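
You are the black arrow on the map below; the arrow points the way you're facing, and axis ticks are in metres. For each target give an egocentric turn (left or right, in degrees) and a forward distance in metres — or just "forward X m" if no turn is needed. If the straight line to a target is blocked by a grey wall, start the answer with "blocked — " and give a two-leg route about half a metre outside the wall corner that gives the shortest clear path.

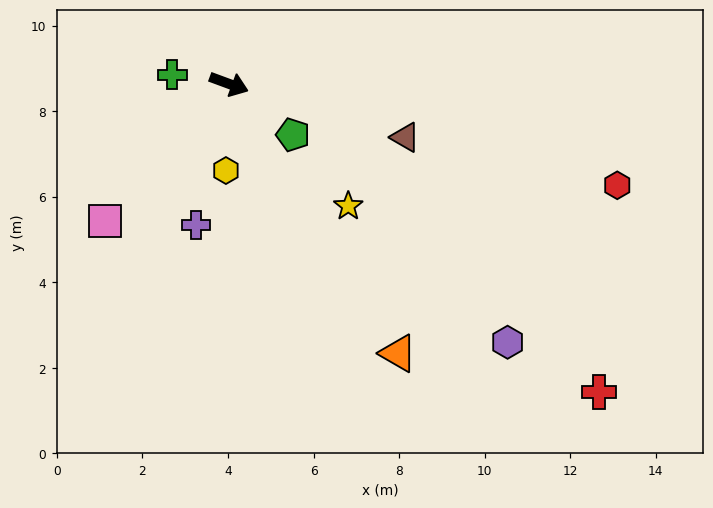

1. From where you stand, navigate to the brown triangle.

turn left 3°, forward 4.3 m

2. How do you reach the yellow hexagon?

turn right 72°, forward 2.0 m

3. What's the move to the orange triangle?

turn right 38°, forward 7.4 m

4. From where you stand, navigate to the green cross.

turn right 169°, forward 1.3 m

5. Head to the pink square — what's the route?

turn right 112°, forward 4.3 m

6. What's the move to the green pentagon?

turn right 18°, forward 1.9 m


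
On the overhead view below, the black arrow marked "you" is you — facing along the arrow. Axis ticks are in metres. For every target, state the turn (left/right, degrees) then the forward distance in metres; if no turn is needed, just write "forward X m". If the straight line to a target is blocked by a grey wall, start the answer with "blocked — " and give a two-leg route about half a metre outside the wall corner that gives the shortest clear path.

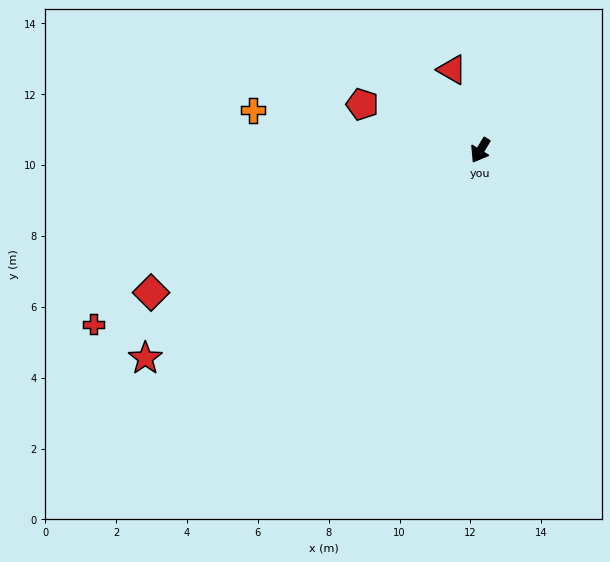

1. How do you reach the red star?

turn right 27°, forward 11.1 m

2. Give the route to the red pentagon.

turn right 80°, forward 3.6 m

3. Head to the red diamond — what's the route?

turn right 35°, forward 10.1 m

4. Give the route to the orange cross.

turn right 69°, forward 6.5 m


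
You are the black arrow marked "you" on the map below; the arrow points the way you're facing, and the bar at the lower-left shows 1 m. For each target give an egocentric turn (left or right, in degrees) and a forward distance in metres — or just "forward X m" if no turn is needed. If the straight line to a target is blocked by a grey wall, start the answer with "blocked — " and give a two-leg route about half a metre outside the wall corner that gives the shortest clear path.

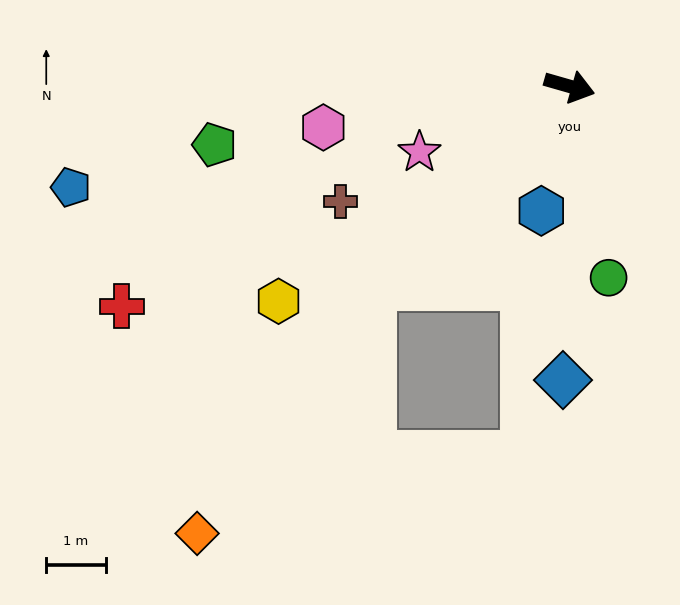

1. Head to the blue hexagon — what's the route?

turn right 87°, forward 2.1 m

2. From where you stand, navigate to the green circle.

turn right 62°, forward 3.3 m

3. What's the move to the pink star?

turn right 140°, forward 2.7 m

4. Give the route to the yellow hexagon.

turn right 128°, forward 6.1 m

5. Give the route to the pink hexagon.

turn right 155°, forward 4.2 m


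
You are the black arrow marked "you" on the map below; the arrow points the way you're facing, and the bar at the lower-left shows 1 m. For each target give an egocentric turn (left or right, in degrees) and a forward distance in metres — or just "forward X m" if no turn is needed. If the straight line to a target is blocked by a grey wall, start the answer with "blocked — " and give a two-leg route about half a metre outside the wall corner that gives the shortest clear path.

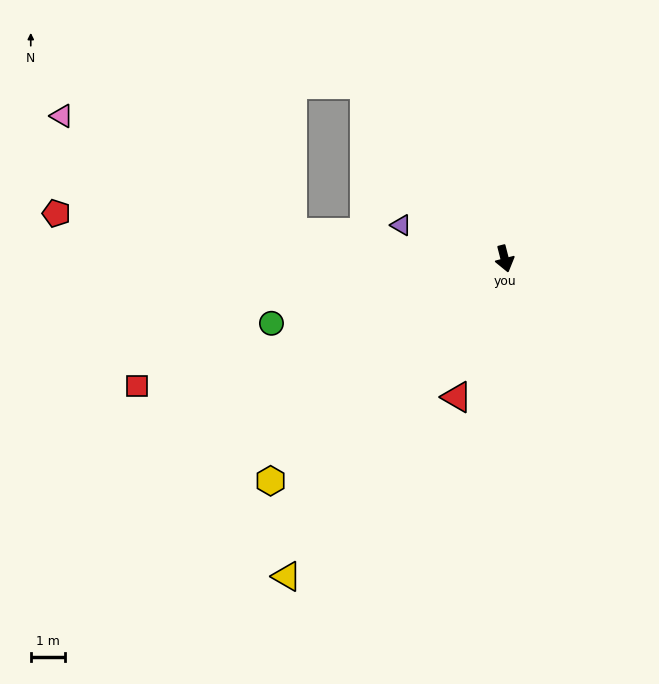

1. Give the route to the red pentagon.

turn right 110°, forward 13.0 m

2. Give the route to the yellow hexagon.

turn right 61°, forward 9.3 m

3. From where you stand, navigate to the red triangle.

turn right 33°, forward 4.2 m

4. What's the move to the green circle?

turn right 89°, forward 7.0 m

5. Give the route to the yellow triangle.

turn right 49°, forward 11.1 m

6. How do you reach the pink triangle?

blocked — turn right 111°, forward 6.2 m, then turn right 20°, forward 7.4 m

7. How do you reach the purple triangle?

turn right 122°, forward 3.1 m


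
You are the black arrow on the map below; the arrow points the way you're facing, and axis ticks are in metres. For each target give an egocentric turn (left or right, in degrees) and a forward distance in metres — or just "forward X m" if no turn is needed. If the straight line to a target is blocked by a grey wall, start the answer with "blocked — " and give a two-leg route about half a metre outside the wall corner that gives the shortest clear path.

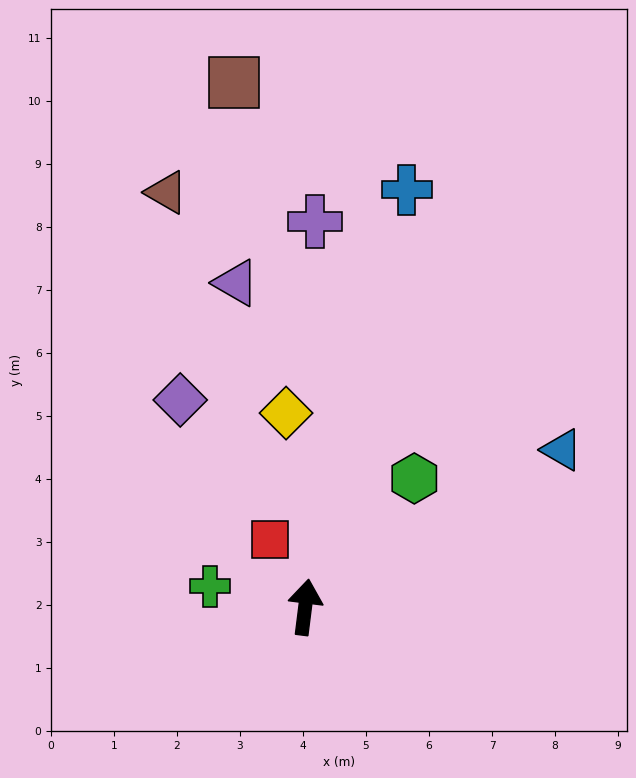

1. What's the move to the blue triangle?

turn right 51°, forward 4.8 m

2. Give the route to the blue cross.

turn right 6°, forward 6.8 m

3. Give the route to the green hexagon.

turn right 33°, forward 2.7 m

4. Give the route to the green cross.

turn left 85°, forward 1.5 m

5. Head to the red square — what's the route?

turn left 35°, forward 1.2 m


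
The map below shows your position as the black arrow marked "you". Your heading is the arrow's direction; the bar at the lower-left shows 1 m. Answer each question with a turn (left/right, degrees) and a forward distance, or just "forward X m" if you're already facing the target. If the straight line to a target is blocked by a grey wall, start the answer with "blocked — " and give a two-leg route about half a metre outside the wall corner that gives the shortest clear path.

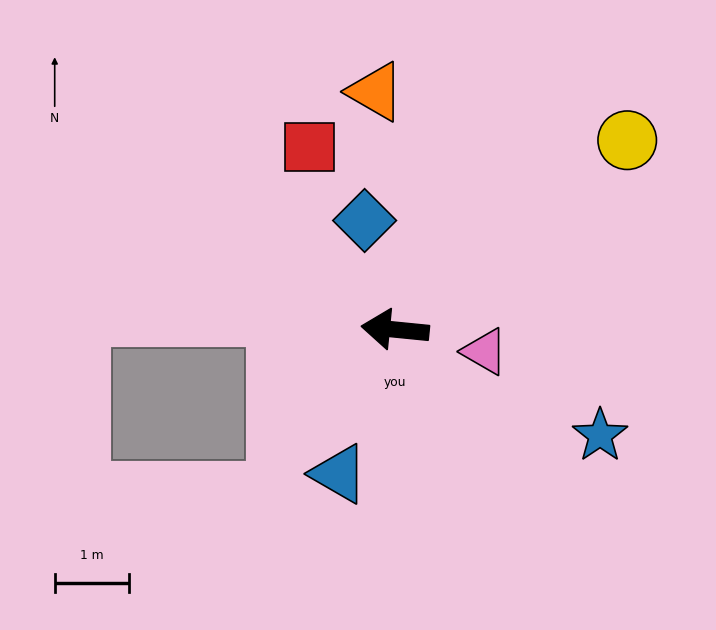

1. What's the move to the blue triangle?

turn left 74°, forward 2.1 m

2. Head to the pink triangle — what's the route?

turn left 172°, forward 1.2 m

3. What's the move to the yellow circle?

turn right 135°, forward 4.0 m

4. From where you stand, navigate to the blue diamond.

turn right 69°, forward 1.5 m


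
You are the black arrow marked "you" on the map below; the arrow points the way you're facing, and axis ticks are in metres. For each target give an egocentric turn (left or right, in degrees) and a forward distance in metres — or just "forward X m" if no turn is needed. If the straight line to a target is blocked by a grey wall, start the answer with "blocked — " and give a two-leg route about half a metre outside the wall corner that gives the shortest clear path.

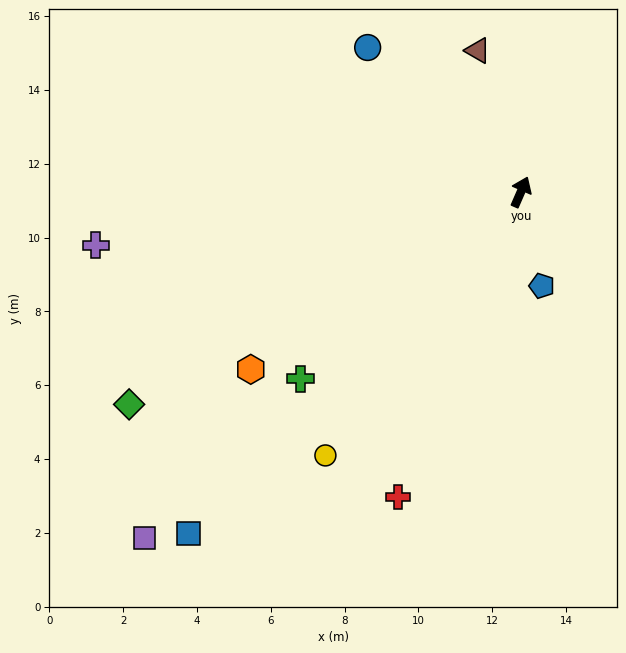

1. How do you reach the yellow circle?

turn left 167°, forward 8.9 m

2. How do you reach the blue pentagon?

turn right 144°, forward 2.6 m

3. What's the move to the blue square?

turn left 159°, forward 12.9 m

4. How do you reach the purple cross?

turn left 121°, forward 11.6 m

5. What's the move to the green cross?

turn left 154°, forward 7.8 m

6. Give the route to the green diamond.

turn left 142°, forward 12.1 m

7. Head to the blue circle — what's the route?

turn left 70°, forward 5.7 m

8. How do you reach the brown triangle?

turn left 41°, forward 4.0 m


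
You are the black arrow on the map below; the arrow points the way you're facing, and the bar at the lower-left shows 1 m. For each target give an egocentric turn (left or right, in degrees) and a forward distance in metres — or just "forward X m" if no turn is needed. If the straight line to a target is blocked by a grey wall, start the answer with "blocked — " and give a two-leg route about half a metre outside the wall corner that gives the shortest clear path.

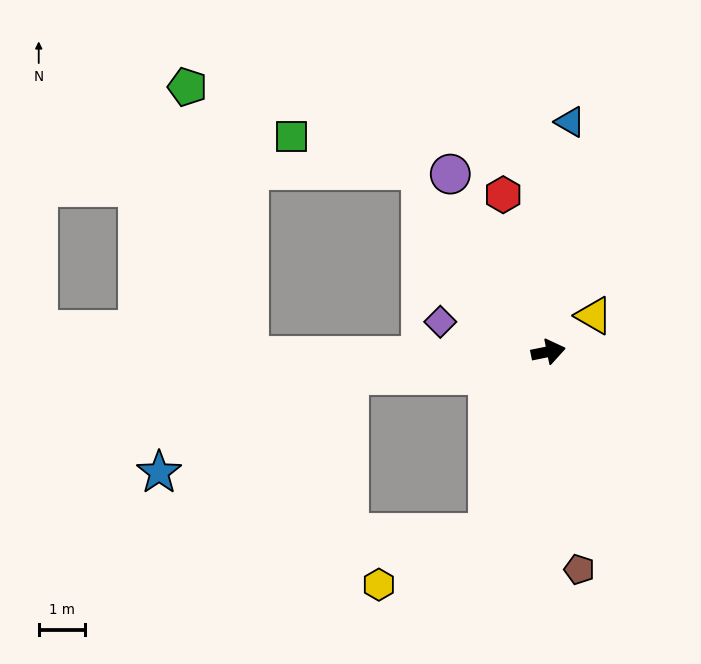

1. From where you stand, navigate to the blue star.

blocked — turn left 175°, forward 4.3 m, then turn left 21°, forward 4.6 m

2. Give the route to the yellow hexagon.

blocked — turn right 120°, forward 4.1 m, then turn right 46°, forward 2.6 m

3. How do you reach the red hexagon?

turn left 95°, forward 3.5 m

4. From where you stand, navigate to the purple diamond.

turn left 153°, forward 2.4 m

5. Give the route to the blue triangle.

turn left 73°, forward 5.0 m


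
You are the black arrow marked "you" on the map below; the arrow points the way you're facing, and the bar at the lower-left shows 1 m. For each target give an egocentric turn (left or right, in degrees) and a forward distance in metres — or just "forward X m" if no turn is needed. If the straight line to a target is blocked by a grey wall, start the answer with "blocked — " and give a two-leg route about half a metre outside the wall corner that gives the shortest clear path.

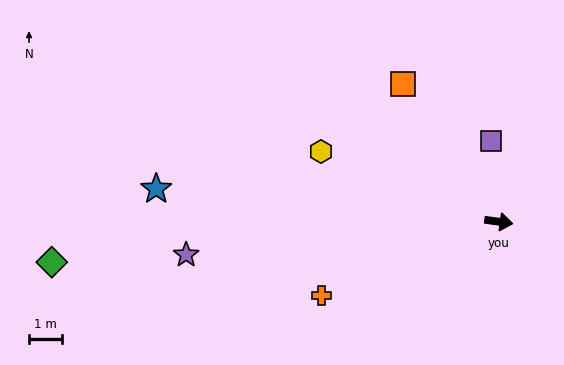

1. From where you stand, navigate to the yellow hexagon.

turn left 166°, forward 5.9 m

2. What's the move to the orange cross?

turn right 150°, forward 5.9 m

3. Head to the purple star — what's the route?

turn right 166°, forward 9.7 m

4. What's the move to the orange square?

turn left 133°, forward 5.2 m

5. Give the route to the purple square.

turn left 103°, forward 2.5 m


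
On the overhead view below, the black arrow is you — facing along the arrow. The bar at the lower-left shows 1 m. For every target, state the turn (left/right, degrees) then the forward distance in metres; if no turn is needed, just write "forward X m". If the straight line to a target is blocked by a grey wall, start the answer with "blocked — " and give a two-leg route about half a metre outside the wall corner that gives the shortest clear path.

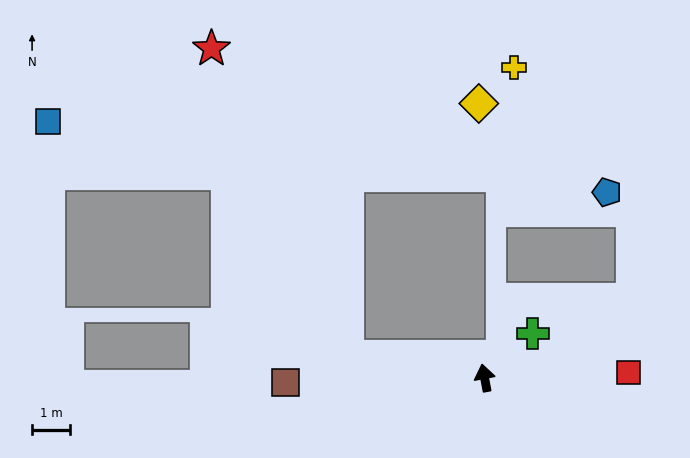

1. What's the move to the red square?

turn right 99°, forward 3.8 m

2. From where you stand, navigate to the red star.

blocked — turn left 70°, forward 3.7 m, then turn right 57°, forward 8.9 m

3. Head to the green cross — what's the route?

turn right 58°, forward 1.7 m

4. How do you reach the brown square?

turn left 81°, forward 5.3 m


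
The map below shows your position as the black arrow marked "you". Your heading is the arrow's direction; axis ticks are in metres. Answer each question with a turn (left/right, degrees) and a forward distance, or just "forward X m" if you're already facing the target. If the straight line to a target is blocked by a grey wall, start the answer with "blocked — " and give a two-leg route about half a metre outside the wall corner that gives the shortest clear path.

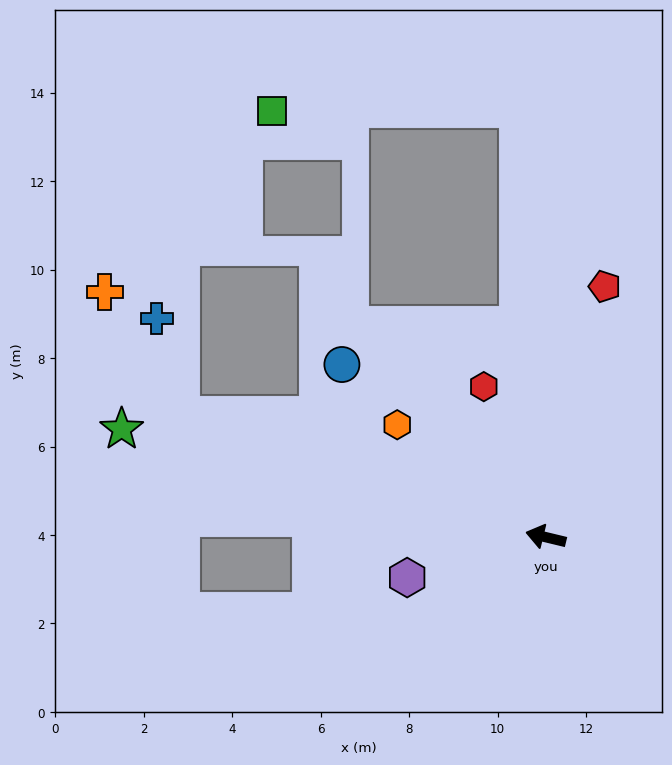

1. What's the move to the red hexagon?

turn right 54°, forward 3.7 m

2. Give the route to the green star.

forward 9.9 m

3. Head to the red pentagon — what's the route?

turn right 90°, forward 5.8 m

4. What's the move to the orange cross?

blocked — turn right 5°, forward 8.7 m, then turn right 39°, forward 3.3 m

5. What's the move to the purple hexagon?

turn left 30°, forward 3.3 m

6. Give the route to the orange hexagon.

turn right 24°, forward 4.2 m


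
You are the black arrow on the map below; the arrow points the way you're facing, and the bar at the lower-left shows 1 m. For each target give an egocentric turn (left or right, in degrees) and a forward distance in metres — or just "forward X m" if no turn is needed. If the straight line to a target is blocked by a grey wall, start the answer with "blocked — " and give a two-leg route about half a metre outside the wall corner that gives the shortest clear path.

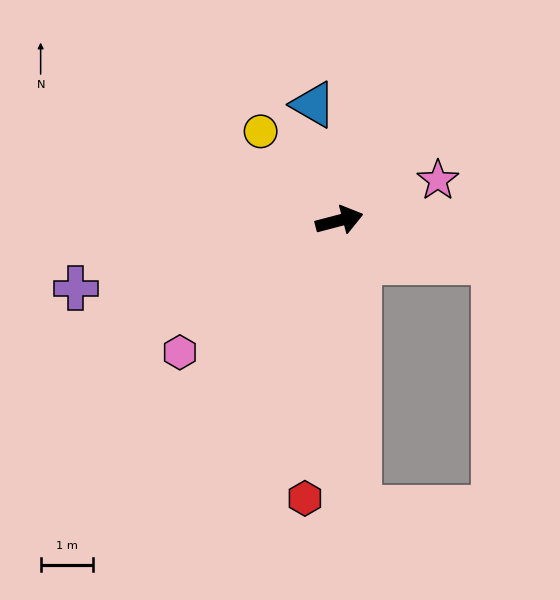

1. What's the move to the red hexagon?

turn right 112°, forward 5.3 m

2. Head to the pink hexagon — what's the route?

turn right 155°, forward 3.9 m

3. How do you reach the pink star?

turn left 7°, forward 2.0 m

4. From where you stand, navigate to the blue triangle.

turn left 88°, forward 2.3 m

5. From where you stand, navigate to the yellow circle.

turn left 117°, forward 2.3 m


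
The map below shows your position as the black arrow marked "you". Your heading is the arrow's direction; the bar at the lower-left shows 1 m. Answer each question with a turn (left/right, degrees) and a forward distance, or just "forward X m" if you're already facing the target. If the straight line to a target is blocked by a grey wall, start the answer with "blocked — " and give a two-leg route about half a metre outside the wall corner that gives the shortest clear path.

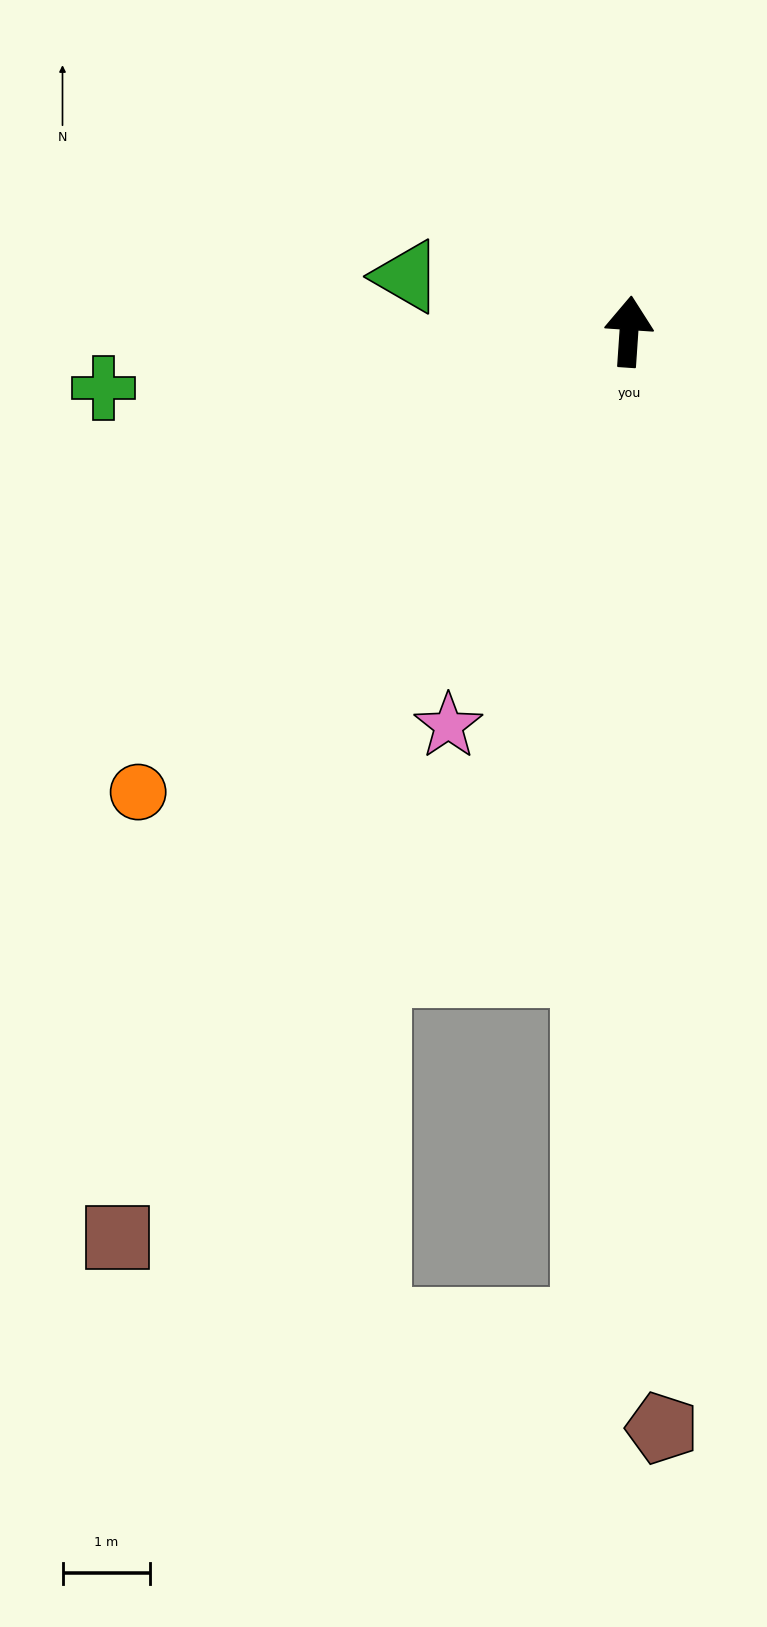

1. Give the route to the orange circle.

turn left 137°, forward 7.7 m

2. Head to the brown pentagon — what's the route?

turn right 174°, forward 12.6 m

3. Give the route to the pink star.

turn left 159°, forward 5.0 m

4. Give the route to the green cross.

turn left 100°, forward 6.1 m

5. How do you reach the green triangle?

turn left 80°, forward 2.6 m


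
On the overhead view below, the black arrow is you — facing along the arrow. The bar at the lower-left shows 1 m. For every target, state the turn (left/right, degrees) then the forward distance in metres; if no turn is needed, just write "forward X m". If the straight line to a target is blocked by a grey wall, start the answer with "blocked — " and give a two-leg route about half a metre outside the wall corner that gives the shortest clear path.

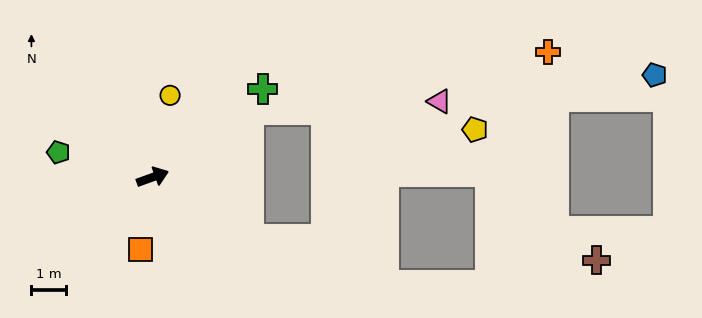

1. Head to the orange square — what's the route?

turn right 119°, forward 2.1 m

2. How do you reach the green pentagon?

turn left 145°, forward 2.8 m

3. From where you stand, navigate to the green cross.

turn left 19°, forward 4.1 m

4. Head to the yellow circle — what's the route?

turn left 58°, forward 2.4 m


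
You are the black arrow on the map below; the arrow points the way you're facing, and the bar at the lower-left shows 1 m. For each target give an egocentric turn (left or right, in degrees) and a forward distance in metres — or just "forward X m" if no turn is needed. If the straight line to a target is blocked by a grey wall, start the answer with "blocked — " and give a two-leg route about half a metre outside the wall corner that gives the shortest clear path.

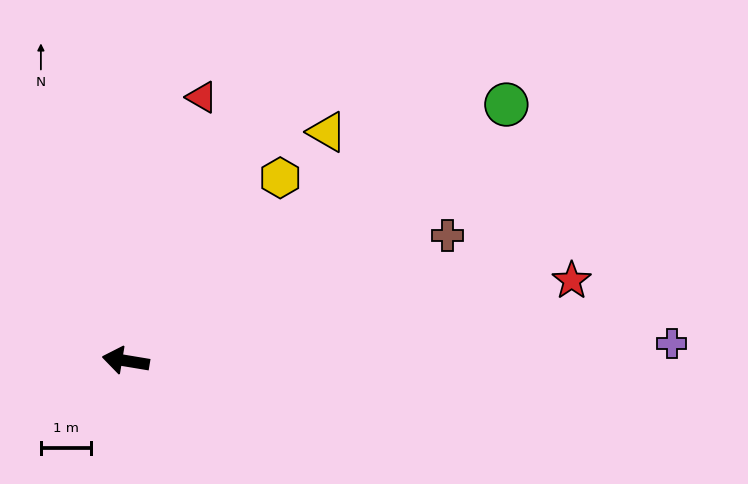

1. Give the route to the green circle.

turn right 137°, forward 9.1 m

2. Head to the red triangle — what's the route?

turn right 97°, forward 5.5 m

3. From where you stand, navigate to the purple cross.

turn right 169°, forward 10.9 m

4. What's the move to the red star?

turn right 160°, forward 9.0 m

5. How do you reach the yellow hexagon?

turn right 121°, forward 4.8 m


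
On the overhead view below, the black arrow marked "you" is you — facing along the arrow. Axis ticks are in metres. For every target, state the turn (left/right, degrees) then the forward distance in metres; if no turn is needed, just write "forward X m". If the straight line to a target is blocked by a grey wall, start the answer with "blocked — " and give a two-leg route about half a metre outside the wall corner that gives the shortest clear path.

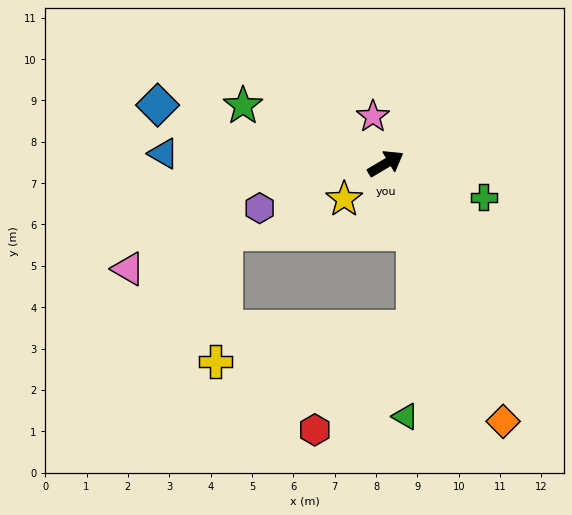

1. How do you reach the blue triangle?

turn left 147°, forward 5.4 m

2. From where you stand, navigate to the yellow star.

turn right 170°, forward 1.3 m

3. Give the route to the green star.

turn left 127°, forward 3.7 m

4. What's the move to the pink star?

turn left 75°, forward 1.2 m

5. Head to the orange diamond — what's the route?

turn right 96°, forward 6.8 m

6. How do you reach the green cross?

turn right 50°, forward 2.5 m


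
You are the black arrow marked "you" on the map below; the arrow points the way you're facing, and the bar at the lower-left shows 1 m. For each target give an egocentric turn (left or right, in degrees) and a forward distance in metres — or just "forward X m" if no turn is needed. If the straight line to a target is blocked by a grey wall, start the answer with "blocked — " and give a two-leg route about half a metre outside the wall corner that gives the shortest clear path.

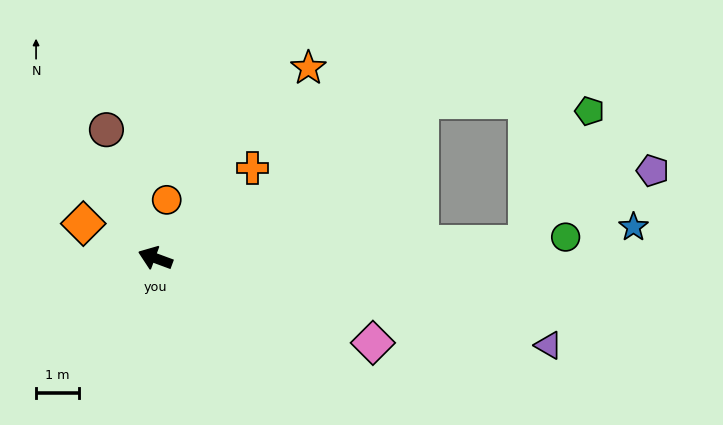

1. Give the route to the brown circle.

turn right 49°, forward 3.2 m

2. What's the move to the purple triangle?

turn right 172°, forward 9.4 m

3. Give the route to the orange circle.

turn right 81°, forward 1.4 m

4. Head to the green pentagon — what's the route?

blocked — turn right 157°, forward 8.6 m, then turn left 62°, forward 3.4 m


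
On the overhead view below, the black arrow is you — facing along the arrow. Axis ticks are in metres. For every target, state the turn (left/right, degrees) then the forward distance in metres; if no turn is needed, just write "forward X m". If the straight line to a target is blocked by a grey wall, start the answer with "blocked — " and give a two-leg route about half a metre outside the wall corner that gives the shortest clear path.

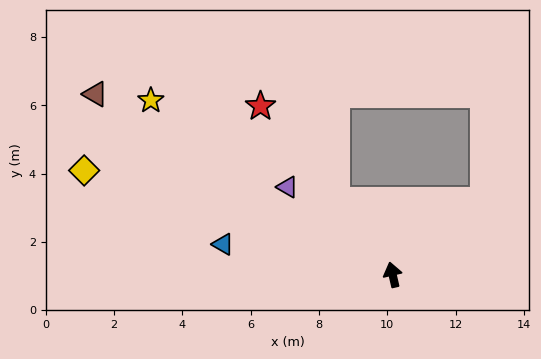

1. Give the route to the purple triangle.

turn left 37°, forward 4.0 m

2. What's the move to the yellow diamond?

turn left 58°, forward 9.5 m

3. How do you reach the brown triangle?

turn left 46°, forward 10.2 m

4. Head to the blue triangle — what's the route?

turn left 67°, forward 5.0 m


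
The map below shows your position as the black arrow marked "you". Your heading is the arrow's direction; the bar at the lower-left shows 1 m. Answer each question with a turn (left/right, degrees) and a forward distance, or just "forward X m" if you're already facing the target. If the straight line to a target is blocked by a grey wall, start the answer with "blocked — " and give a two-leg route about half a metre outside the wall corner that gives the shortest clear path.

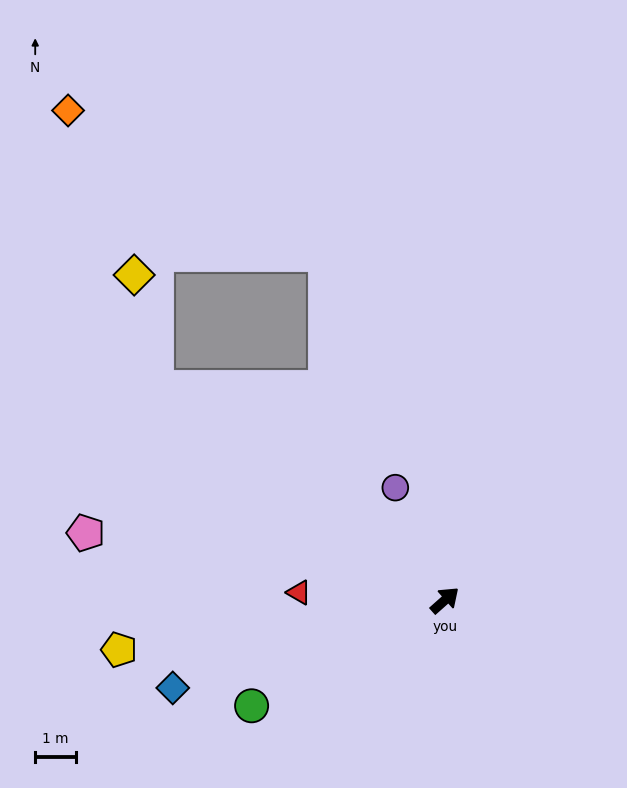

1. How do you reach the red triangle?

turn left 135°, forward 3.6 m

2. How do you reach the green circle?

turn left 167°, forward 5.5 m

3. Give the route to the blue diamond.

turn left 156°, forward 7.1 m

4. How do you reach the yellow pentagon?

turn left 147°, forward 8.2 m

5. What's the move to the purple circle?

turn left 72°, forward 3.0 m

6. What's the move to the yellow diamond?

blocked — turn left 102°, forward 8.9 m, then turn right 42°, forward 2.8 m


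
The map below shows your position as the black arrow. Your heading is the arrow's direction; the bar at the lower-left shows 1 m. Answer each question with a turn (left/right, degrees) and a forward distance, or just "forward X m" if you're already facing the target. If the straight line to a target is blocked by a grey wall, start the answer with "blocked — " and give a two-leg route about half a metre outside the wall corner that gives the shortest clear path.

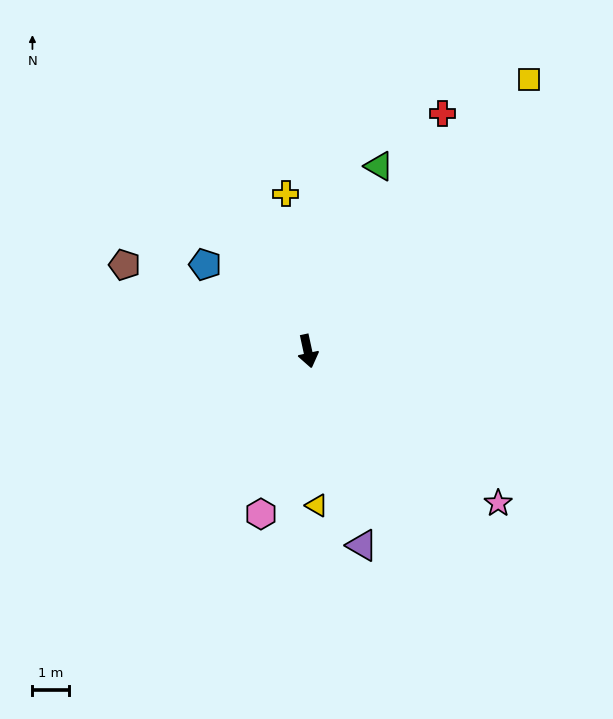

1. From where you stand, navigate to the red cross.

turn left 138°, forward 7.5 m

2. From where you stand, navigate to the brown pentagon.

turn right 127°, forward 5.5 m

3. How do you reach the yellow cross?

turn left 176°, forward 4.3 m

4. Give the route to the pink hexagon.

turn right 28°, forward 4.6 m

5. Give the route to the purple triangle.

turn left 3°, forward 5.5 m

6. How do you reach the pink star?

turn left 39°, forward 6.7 m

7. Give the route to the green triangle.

turn left 147°, forward 5.4 m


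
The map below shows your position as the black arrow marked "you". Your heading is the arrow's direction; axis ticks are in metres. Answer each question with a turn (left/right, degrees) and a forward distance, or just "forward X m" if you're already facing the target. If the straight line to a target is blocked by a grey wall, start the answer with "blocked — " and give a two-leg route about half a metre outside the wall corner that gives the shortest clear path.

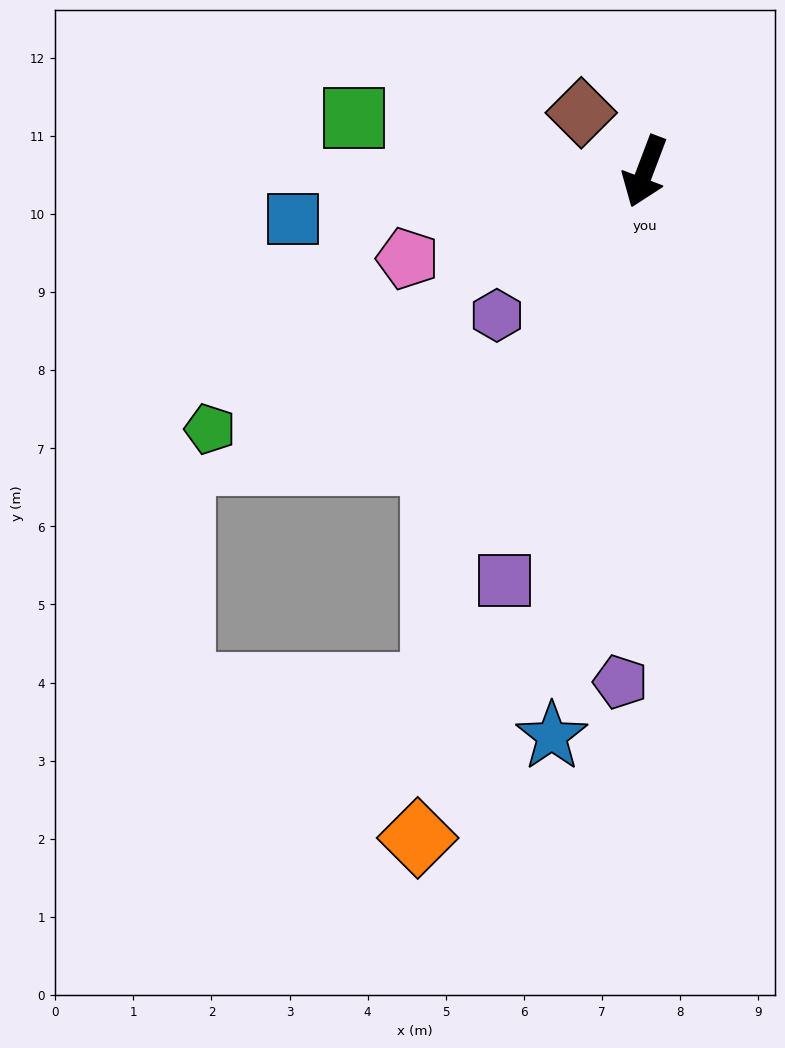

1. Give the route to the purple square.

forward 5.5 m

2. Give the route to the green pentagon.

turn right 39°, forward 6.5 m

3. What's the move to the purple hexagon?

turn right 25°, forward 2.6 m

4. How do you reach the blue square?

turn right 62°, forward 4.5 m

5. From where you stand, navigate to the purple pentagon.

turn left 18°, forward 6.5 m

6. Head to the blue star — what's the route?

turn left 11°, forward 7.3 m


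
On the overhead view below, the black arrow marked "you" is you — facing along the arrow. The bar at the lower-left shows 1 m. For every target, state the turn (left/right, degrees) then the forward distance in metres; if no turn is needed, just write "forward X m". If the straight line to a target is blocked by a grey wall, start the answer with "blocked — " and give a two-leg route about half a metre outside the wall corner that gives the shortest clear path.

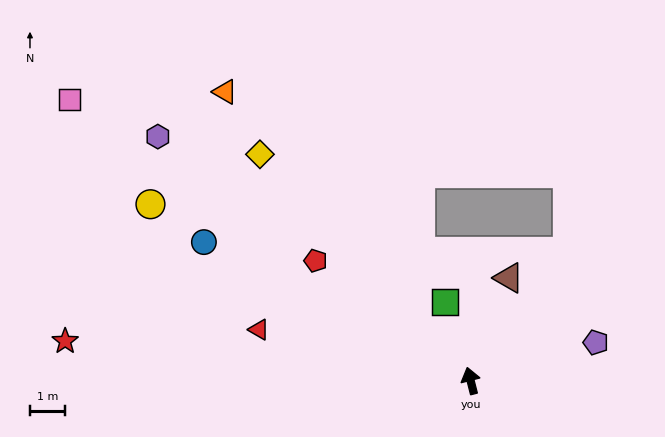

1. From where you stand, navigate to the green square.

turn left 4°, forward 2.3 m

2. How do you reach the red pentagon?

turn left 38°, forward 5.6 m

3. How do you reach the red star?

turn left 70°, forward 11.6 m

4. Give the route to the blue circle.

turn left 48°, forward 8.6 m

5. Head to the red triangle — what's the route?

turn left 62°, forward 6.2 m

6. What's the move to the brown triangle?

turn right 35°, forward 3.1 m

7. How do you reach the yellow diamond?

turn left 29°, forward 8.8 m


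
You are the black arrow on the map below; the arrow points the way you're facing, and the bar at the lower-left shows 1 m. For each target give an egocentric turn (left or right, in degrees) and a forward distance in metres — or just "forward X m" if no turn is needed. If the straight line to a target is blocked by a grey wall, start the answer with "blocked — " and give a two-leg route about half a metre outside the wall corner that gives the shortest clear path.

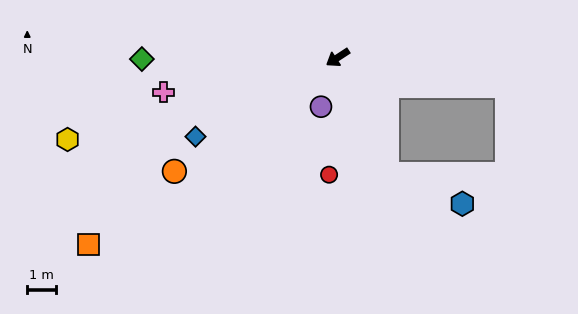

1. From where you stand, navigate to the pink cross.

turn right 22°, forward 6.3 m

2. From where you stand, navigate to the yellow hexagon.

turn right 16°, forward 10.0 m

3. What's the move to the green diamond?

turn right 33°, forward 6.9 m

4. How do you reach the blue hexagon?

blocked — turn left 80°, forward 4.4 m, then turn left 45°, forward 2.8 m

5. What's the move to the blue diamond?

turn right 4°, forward 5.7 m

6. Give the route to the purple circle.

turn left 38°, forward 1.8 m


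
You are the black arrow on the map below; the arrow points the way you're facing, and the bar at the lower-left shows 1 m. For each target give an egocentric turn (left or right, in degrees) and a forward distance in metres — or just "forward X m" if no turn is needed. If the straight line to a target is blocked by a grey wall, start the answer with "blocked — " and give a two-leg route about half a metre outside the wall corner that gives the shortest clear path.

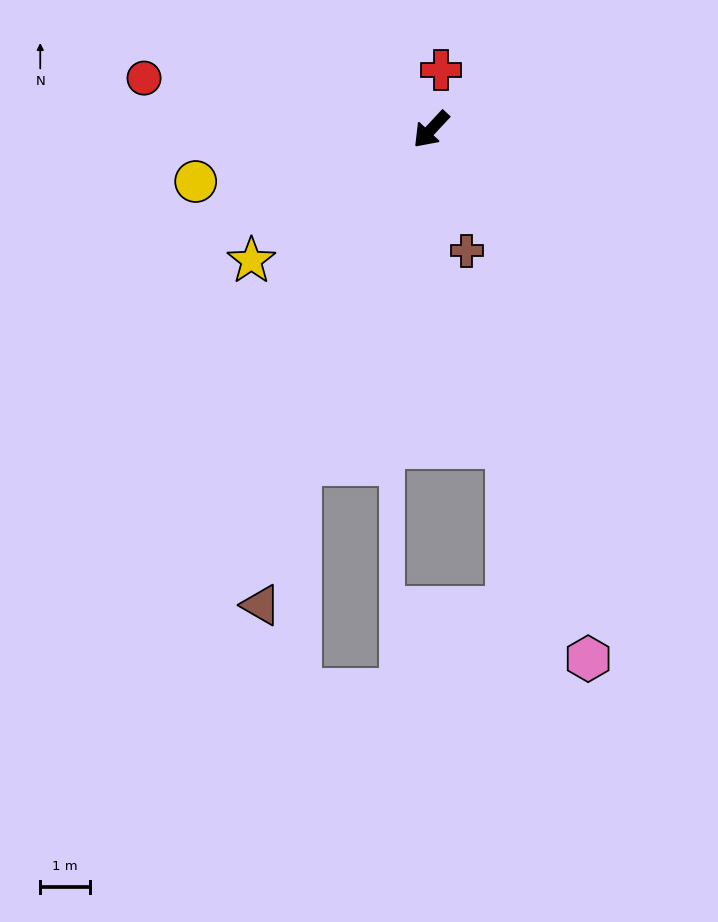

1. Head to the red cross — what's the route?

turn right 146°, forward 1.2 m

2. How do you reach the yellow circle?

turn right 34°, forward 4.9 m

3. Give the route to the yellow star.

turn right 11°, forward 4.5 m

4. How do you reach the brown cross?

turn left 59°, forward 2.6 m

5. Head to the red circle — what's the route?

turn right 57°, forward 5.9 m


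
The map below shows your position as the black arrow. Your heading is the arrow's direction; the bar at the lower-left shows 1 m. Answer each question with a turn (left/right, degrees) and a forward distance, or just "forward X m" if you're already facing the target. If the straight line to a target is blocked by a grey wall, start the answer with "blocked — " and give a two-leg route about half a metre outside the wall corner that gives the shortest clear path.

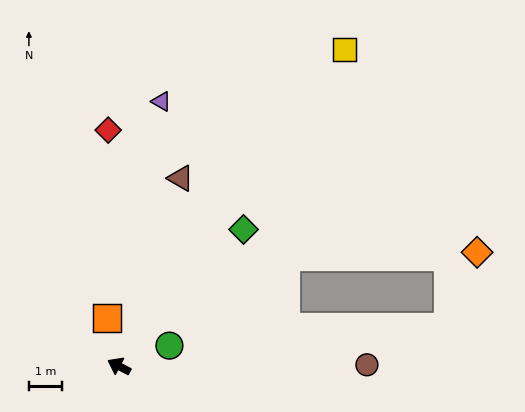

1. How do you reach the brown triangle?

turn right 81°, forward 5.9 m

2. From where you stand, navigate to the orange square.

turn right 48°, forward 1.5 m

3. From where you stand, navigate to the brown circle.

turn right 152°, forward 7.4 m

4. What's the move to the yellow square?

turn right 98°, forward 11.7 m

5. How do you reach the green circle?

turn right 130°, forward 1.6 m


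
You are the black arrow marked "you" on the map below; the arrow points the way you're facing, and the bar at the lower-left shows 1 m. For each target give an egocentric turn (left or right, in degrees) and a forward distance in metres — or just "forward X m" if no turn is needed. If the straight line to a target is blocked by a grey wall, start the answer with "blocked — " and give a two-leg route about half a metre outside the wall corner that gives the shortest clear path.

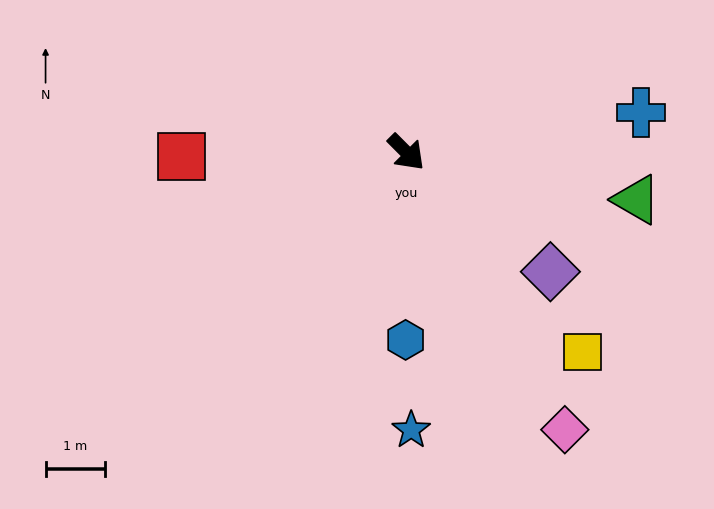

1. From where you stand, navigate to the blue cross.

turn left 55°, forward 4.0 m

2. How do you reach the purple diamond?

turn left 5°, forward 3.2 m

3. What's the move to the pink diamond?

turn right 15°, forward 5.4 m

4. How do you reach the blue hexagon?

turn right 45°, forward 3.2 m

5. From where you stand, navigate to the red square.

turn right 134°, forward 3.8 m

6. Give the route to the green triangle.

turn left 33°, forward 4.0 m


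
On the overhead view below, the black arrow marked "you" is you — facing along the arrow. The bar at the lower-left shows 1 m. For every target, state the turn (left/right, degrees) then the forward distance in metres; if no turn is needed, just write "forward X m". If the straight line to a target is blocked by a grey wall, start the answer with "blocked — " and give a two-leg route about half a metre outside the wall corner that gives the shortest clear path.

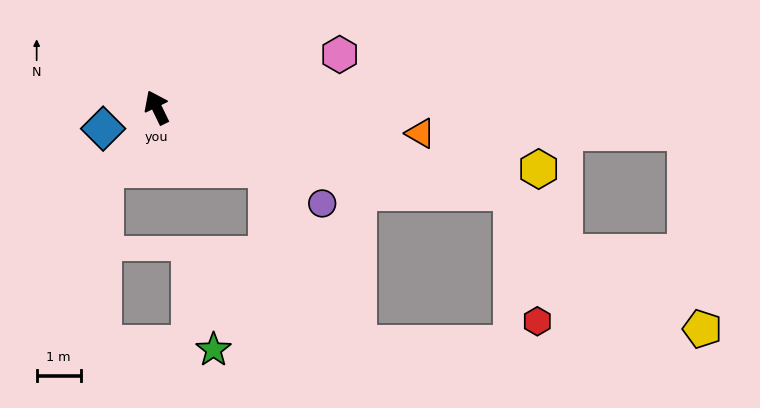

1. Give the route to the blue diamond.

turn left 86°, forward 1.3 m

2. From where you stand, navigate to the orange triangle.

turn right 121°, forward 6.0 m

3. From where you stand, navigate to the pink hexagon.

turn right 100°, forward 4.3 m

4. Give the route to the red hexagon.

blocked — turn right 129°, forward 8.3 m, then turn right 66°, forward 3.0 m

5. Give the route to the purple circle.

turn right 146°, forward 4.3 m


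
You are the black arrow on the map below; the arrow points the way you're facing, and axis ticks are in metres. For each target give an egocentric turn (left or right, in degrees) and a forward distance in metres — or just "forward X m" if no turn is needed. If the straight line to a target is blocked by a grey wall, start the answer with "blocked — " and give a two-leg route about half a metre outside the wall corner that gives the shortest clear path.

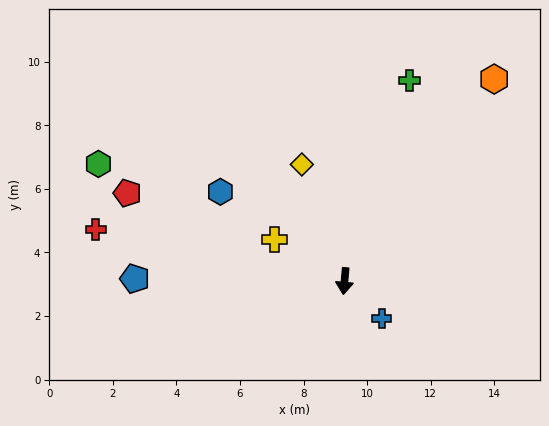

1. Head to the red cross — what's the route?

turn right 97°, forward 8.0 m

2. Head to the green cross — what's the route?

turn left 167°, forward 6.6 m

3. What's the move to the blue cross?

turn left 50°, forward 1.7 m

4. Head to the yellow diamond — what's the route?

turn right 155°, forward 3.9 m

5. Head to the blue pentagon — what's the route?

turn right 86°, forward 6.6 m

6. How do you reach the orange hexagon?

turn left 149°, forward 7.9 m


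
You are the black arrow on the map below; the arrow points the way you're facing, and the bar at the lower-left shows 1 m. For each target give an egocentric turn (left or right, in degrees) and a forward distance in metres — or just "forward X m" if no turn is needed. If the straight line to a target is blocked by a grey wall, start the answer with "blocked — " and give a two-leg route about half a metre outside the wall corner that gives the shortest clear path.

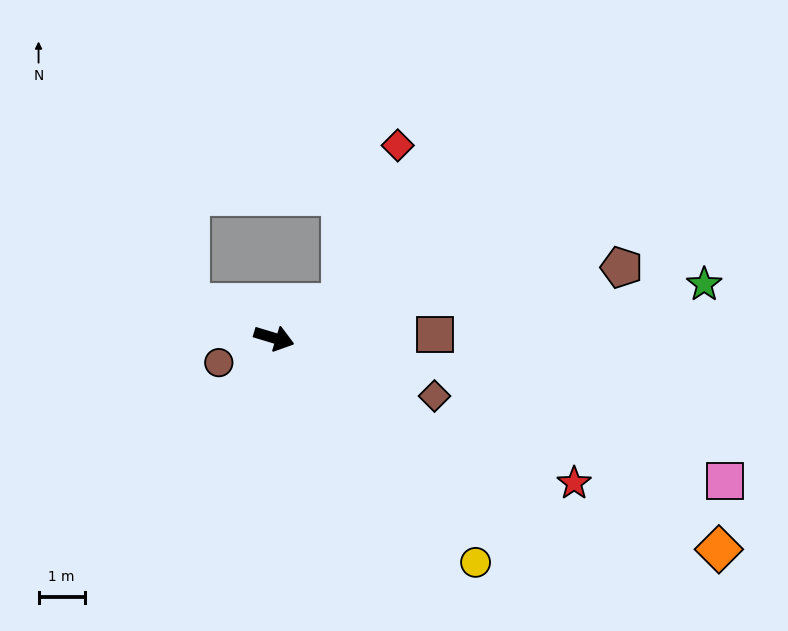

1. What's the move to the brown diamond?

turn right 3°, forward 3.7 m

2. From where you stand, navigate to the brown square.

turn left 18°, forward 3.5 m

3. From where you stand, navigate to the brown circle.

turn right 139°, forward 1.3 m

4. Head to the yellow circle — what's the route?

turn right 31°, forward 6.6 m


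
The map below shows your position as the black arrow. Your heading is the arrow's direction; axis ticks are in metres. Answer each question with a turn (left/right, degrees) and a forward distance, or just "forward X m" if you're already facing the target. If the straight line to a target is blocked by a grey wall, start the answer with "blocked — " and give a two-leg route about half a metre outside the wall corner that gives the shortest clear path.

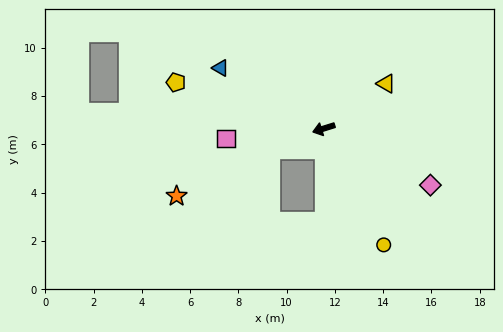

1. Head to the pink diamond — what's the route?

turn left 135°, forward 5.0 m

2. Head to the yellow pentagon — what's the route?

turn right 35°, forward 6.4 m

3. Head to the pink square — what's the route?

turn right 12°, forward 4.1 m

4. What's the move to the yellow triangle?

turn right 162°, forward 3.2 m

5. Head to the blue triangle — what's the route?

turn right 48°, forward 5.0 m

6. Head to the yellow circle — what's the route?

turn left 100°, forward 5.4 m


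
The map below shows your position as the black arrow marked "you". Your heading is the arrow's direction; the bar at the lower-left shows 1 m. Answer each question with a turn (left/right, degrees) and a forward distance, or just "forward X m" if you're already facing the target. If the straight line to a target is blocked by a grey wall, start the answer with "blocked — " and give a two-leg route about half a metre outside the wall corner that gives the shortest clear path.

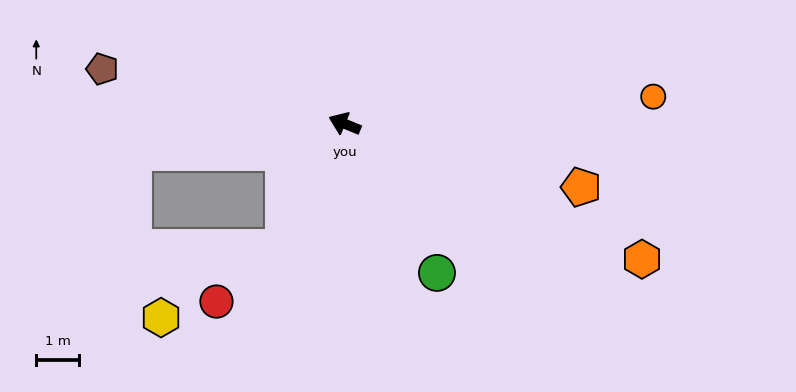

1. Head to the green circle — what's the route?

turn left 144°, forward 4.1 m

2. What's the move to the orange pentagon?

turn right 173°, forward 5.7 m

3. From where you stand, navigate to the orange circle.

turn right 153°, forward 7.3 m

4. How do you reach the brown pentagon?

turn left 10°, forward 5.8 m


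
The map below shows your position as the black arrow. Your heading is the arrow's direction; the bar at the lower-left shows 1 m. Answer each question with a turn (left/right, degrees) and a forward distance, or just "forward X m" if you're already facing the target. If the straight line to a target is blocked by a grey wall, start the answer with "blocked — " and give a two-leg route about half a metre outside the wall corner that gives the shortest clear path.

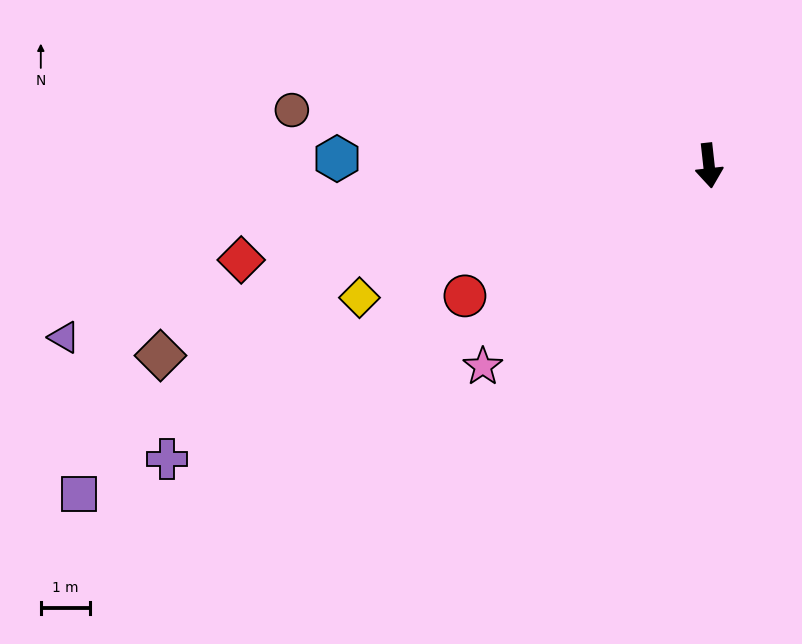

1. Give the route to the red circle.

turn right 68°, forward 5.6 m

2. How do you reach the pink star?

turn right 55°, forward 6.1 m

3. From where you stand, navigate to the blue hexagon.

turn right 97°, forward 7.5 m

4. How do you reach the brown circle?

turn right 104°, forward 8.5 m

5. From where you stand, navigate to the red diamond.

turn right 85°, forward 9.6 m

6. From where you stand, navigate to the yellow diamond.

turn right 76°, forward 7.5 m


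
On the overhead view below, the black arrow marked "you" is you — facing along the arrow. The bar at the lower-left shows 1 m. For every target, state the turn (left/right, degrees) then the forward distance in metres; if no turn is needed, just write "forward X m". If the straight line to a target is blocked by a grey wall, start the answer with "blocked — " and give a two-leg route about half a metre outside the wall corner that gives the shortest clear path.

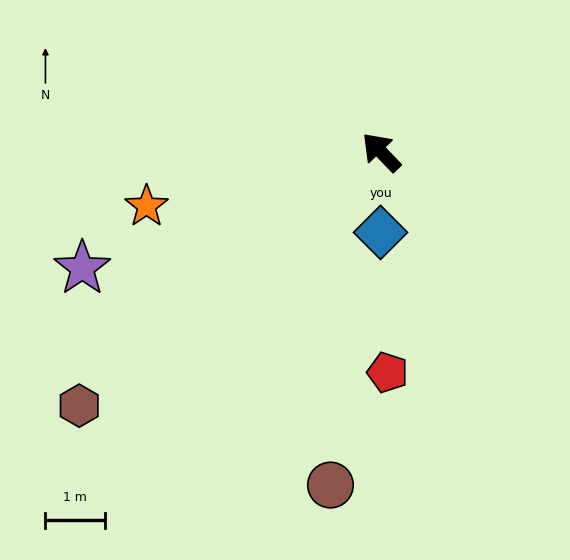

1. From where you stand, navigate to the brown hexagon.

turn left 86°, forward 6.7 m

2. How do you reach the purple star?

turn left 67°, forward 5.4 m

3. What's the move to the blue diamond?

turn left 136°, forward 1.4 m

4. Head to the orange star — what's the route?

turn left 59°, forward 4.1 m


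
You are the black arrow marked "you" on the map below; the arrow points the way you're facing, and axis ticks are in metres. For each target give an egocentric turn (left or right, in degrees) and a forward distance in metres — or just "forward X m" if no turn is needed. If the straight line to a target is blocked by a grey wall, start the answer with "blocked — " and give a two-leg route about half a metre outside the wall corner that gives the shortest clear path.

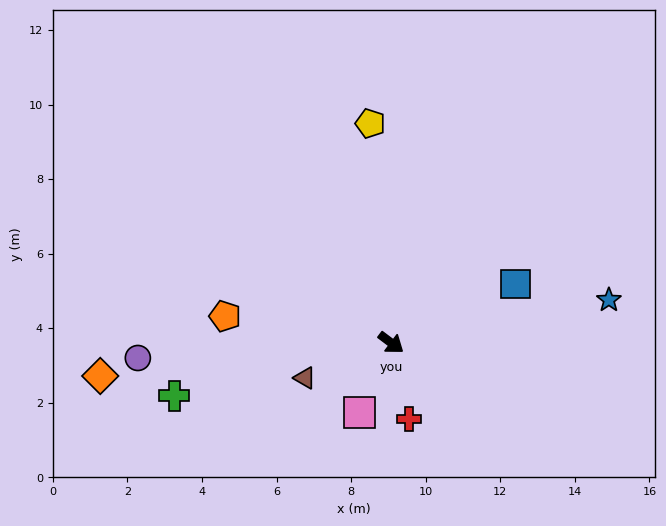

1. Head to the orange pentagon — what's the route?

turn right 152°, forward 4.5 m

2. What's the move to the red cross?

turn right 40°, forward 2.1 m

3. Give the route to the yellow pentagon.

turn left 132°, forward 5.9 m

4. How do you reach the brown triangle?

turn right 121°, forward 2.5 m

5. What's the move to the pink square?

turn right 77°, forward 2.0 m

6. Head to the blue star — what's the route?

turn left 48°, forward 6.0 m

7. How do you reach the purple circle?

turn right 140°, forward 6.8 m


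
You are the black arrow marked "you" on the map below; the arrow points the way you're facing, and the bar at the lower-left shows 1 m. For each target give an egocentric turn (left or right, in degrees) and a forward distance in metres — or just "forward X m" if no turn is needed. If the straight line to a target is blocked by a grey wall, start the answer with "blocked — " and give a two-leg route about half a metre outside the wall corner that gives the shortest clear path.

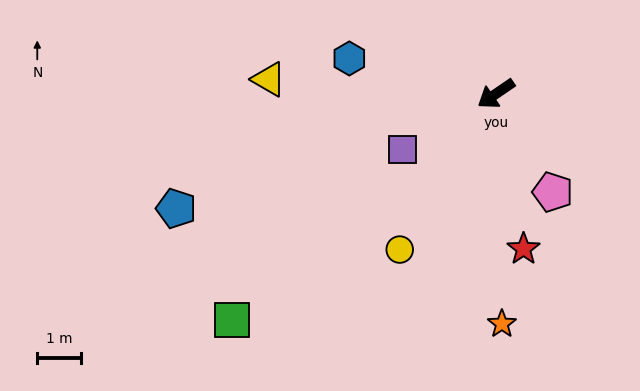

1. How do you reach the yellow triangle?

turn right 38°, forward 5.2 m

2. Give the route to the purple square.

turn right 4°, forward 2.5 m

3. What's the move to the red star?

turn left 66°, forward 3.6 m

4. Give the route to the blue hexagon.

turn right 48°, forward 3.5 m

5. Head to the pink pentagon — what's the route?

turn left 86°, forward 2.6 m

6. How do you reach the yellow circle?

turn left 24°, forward 4.2 m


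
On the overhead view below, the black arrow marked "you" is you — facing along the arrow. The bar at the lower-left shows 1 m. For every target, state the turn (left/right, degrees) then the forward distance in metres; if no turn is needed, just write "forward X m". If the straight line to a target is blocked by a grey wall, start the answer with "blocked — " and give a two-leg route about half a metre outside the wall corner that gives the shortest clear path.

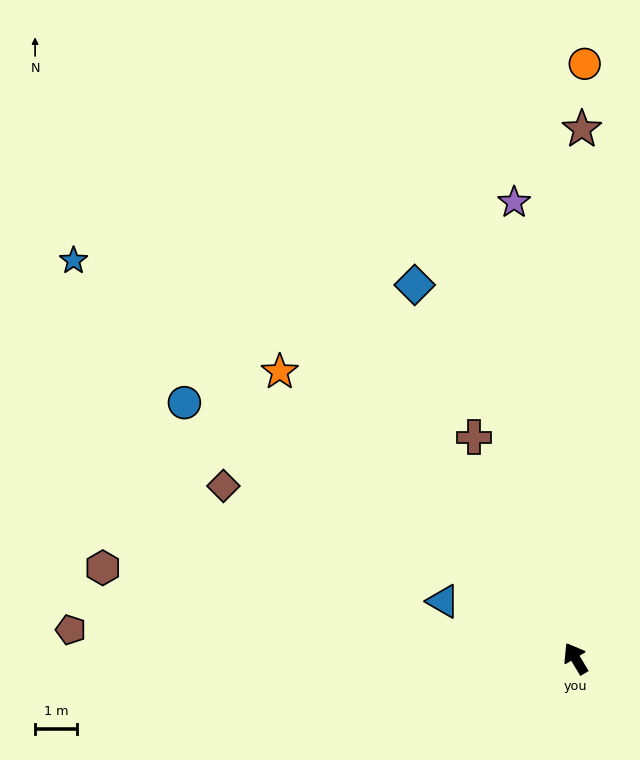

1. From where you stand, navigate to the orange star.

turn left 15°, forward 9.9 m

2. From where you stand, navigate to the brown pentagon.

turn left 56°, forward 12.2 m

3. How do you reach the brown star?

turn right 32°, forward 12.8 m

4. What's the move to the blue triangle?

turn left 36°, forward 3.5 m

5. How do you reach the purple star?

turn right 23°, forward 11.1 m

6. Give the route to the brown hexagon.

turn left 48°, forward 11.6 m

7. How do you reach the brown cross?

turn right 6°, forward 5.9 m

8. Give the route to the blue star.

turn left 21°, forward 15.4 m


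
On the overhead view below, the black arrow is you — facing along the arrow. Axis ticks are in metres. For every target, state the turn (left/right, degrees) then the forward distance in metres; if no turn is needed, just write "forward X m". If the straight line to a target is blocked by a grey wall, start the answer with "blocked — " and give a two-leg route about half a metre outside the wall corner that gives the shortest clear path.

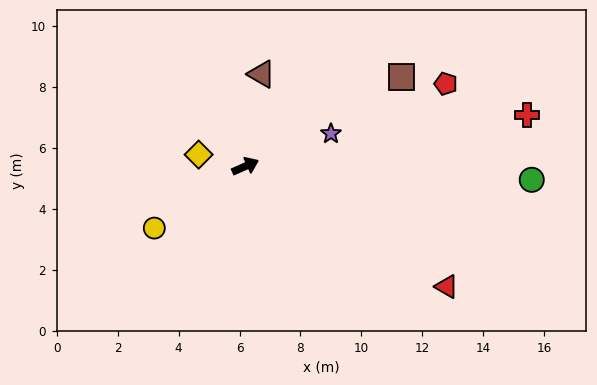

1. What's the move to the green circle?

turn right 27°, forward 9.4 m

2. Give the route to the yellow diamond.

turn left 142°, forward 1.6 m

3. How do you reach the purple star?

turn right 3°, forward 3.0 m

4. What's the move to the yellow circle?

turn right 170°, forward 3.6 m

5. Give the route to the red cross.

turn right 14°, forward 9.4 m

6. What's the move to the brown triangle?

turn left 56°, forward 3.1 m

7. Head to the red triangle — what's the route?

turn right 55°, forward 7.7 m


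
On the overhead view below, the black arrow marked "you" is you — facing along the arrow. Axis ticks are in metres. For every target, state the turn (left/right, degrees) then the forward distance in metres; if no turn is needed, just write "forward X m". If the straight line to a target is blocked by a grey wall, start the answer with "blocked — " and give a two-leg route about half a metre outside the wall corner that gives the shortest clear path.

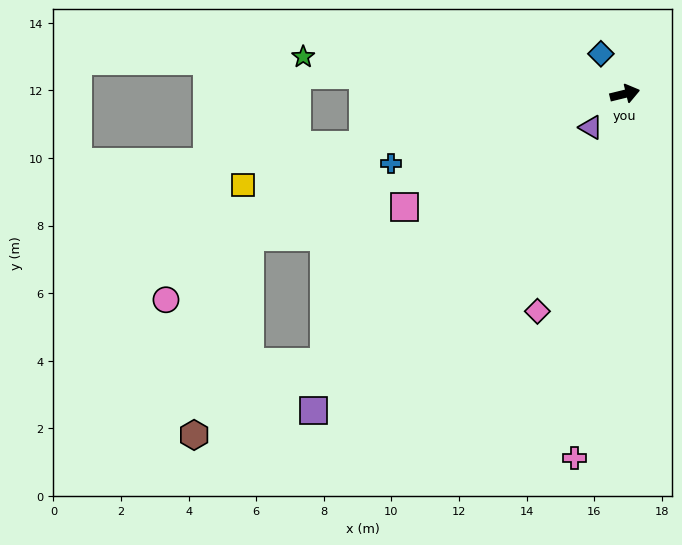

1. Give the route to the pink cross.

turn right 112°, forward 10.9 m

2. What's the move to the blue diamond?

turn left 107°, forward 1.4 m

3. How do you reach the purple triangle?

turn right 149°, forward 1.4 m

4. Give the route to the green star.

turn left 160°, forward 9.6 m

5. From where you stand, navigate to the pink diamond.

turn right 126°, forward 6.9 m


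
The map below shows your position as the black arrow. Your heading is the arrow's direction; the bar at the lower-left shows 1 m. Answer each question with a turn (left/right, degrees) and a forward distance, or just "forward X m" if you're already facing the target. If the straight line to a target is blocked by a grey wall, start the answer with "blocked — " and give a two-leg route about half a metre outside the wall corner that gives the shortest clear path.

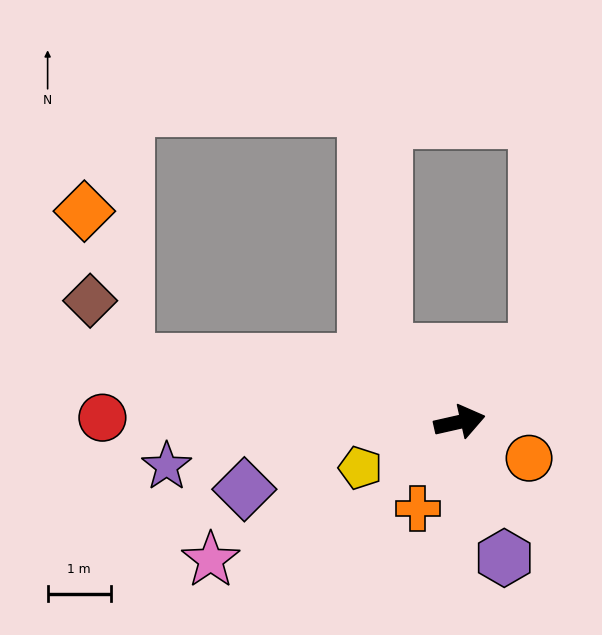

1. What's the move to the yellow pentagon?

turn right 168°, forward 1.7 m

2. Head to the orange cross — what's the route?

turn right 128°, forward 1.5 m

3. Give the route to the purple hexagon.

turn right 85°, forward 2.3 m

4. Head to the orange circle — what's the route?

turn right 40°, forward 1.2 m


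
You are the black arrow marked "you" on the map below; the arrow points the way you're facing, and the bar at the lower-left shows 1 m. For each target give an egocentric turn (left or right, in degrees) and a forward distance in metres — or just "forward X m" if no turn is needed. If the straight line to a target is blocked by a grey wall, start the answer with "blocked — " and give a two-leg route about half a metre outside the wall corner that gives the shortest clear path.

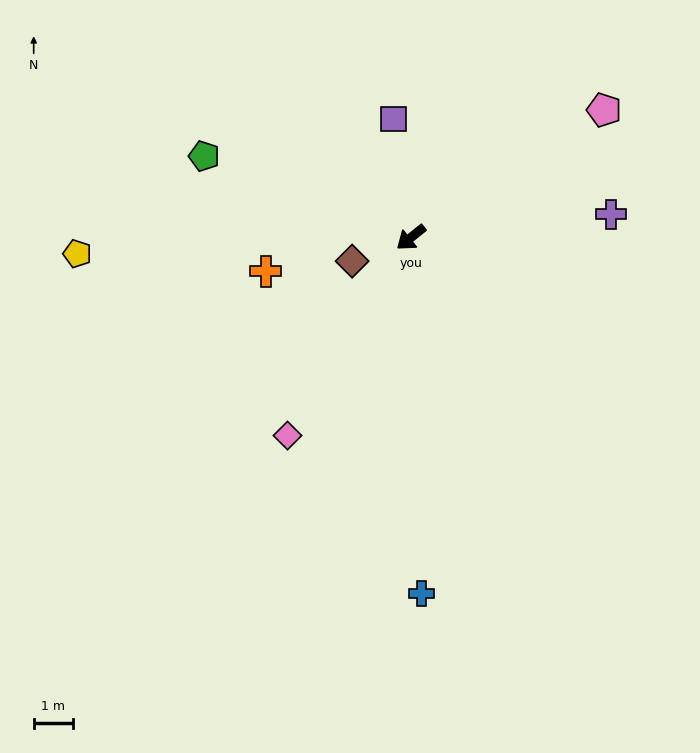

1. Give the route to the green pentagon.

turn right 60°, forward 5.6 m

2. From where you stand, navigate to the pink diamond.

turn left 19°, forward 5.9 m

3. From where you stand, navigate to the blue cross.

turn left 53°, forward 9.0 m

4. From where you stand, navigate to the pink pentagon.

turn left 175°, forward 5.9 m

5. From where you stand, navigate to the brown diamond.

turn right 17°, forward 1.6 m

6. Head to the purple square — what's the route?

turn right 120°, forward 3.0 m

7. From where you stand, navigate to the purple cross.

turn left 148°, forward 5.1 m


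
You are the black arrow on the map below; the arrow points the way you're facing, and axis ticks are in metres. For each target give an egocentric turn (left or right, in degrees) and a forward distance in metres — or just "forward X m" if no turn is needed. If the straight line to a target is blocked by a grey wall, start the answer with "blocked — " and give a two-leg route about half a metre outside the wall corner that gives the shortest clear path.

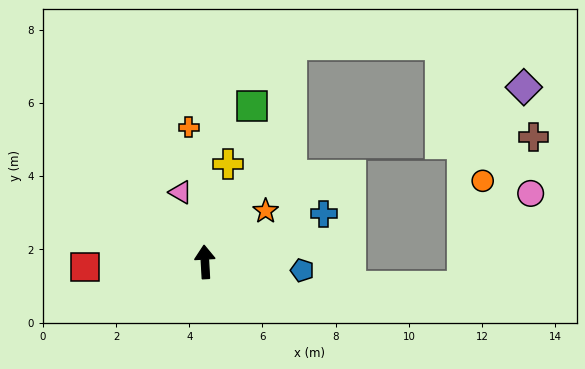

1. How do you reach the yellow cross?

turn right 17°, forward 2.7 m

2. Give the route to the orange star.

turn right 53°, forward 2.2 m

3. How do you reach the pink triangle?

turn left 16°, forward 2.0 m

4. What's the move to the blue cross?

turn right 71°, forward 3.5 m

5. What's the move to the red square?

turn left 89°, forward 3.3 m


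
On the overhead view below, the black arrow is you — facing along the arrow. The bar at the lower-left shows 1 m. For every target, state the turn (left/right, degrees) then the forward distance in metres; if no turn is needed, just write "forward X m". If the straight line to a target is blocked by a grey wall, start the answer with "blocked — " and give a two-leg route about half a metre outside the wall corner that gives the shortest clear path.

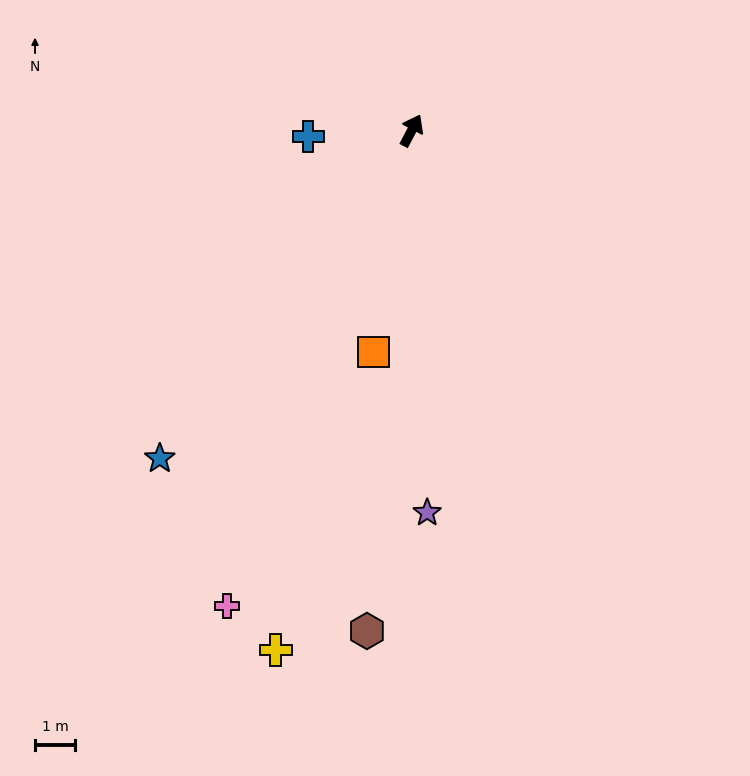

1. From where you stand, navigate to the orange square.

turn right 162°, forward 5.6 m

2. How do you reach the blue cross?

turn left 121°, forward 2.6 m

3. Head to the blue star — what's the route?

turn left 170°, forward 10.4 m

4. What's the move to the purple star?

turn right 150°, forward 9.6 m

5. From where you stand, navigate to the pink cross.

turn right 174°, forward 12.8 m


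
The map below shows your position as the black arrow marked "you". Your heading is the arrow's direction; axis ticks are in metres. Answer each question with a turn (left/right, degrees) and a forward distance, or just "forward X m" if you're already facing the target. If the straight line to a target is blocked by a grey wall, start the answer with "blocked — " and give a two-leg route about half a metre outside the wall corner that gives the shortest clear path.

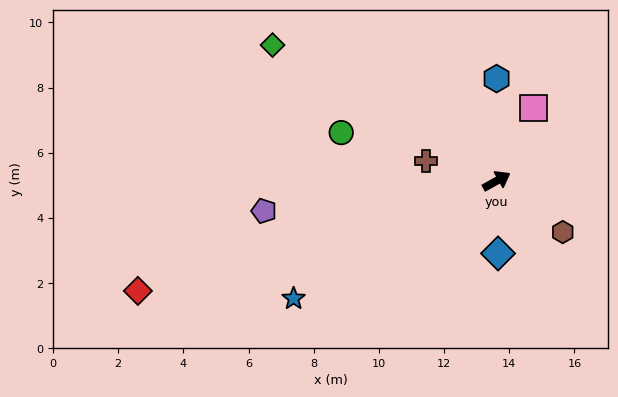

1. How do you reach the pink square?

turn left 34°, forward 2.5 m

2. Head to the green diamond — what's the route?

turn left 120°, forward 8.0 m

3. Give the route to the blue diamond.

turn right 118°, forward 2.2 m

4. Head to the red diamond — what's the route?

turn left 168°, forward 11.5 m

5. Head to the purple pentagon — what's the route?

turn left 158°, forward 7.2 m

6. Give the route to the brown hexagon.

turn right 67°, forward 2.6 m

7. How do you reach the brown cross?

turn left 135°, forward 2.2 m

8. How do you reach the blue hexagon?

turn left 61°, forward 3.1 m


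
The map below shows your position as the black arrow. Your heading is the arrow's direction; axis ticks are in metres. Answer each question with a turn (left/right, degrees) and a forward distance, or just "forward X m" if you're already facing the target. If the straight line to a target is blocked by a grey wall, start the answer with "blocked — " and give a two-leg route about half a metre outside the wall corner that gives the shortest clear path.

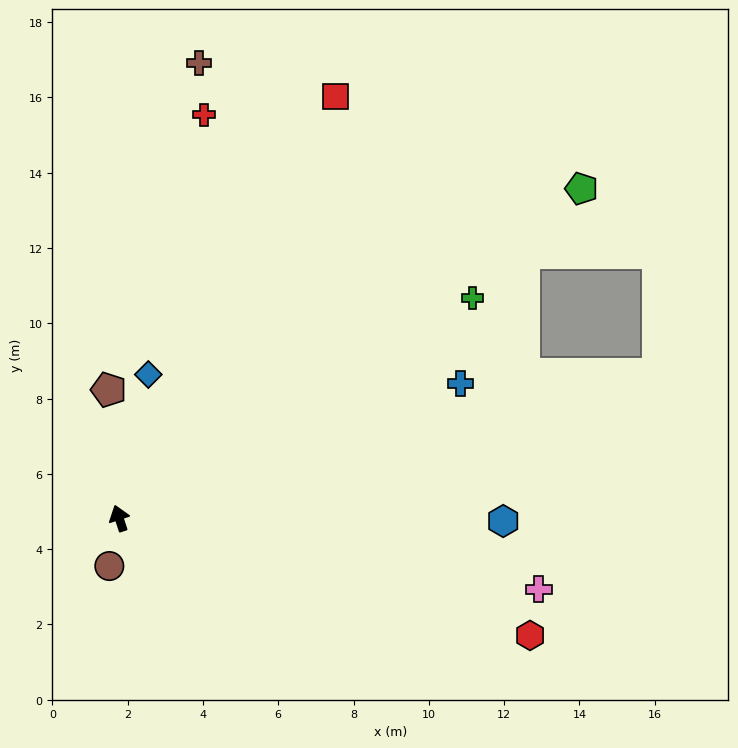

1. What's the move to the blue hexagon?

turn right 108°, forward 10.2 m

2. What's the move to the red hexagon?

turn right 124°, forward 11.3 m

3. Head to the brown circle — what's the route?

turn left 150°, forward 1.3 m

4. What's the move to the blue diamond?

turn right 30°, forward 3.9 m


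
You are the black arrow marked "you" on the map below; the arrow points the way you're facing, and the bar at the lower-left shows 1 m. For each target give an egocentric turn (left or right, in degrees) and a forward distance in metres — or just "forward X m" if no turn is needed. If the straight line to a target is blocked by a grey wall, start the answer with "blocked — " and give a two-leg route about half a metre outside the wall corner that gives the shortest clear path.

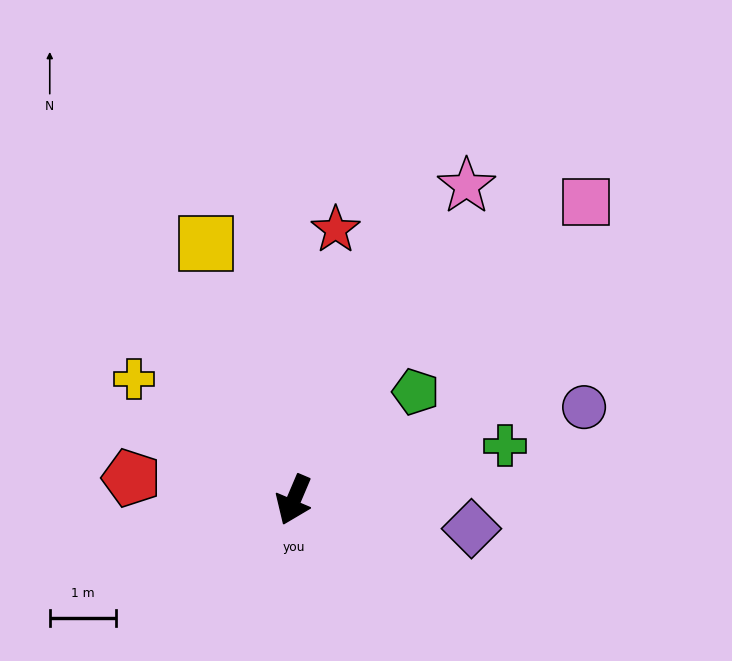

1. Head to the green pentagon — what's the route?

turn left 155°, forward 2.4 m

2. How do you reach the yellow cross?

turn right 104°, forward 3.0 m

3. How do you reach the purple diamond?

turn left 104°, forward 2.7 m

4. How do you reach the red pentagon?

turn right 75°, forward 2.5 m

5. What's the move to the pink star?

turn left 174°, forward 5.4 m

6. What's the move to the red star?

turn right 166°, forward 4.1 m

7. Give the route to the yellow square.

turn right 138°, forward 4.1 m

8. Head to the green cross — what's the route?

turn left 127°, forward 3.3 m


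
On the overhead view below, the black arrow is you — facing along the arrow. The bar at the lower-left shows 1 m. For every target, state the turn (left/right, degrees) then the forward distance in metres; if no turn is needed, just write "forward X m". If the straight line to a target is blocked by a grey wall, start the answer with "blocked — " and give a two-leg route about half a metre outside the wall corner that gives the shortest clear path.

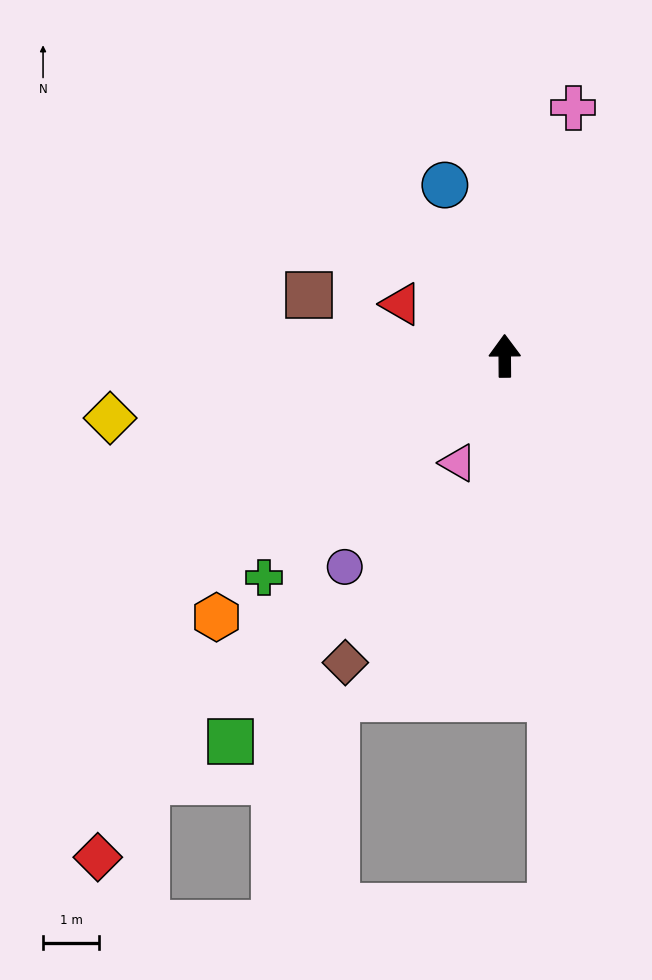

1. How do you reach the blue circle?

turn left 19°, forward 3.2 m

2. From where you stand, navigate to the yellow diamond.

turn left 99°, forward 7.1 m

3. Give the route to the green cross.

turn left 132°, forward 5.8 m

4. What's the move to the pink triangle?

turn left 156°, forward 2.1 m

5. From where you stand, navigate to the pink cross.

turn right 16°, forward 4.6 m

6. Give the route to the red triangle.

turn left 63°, forward 2.1 m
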